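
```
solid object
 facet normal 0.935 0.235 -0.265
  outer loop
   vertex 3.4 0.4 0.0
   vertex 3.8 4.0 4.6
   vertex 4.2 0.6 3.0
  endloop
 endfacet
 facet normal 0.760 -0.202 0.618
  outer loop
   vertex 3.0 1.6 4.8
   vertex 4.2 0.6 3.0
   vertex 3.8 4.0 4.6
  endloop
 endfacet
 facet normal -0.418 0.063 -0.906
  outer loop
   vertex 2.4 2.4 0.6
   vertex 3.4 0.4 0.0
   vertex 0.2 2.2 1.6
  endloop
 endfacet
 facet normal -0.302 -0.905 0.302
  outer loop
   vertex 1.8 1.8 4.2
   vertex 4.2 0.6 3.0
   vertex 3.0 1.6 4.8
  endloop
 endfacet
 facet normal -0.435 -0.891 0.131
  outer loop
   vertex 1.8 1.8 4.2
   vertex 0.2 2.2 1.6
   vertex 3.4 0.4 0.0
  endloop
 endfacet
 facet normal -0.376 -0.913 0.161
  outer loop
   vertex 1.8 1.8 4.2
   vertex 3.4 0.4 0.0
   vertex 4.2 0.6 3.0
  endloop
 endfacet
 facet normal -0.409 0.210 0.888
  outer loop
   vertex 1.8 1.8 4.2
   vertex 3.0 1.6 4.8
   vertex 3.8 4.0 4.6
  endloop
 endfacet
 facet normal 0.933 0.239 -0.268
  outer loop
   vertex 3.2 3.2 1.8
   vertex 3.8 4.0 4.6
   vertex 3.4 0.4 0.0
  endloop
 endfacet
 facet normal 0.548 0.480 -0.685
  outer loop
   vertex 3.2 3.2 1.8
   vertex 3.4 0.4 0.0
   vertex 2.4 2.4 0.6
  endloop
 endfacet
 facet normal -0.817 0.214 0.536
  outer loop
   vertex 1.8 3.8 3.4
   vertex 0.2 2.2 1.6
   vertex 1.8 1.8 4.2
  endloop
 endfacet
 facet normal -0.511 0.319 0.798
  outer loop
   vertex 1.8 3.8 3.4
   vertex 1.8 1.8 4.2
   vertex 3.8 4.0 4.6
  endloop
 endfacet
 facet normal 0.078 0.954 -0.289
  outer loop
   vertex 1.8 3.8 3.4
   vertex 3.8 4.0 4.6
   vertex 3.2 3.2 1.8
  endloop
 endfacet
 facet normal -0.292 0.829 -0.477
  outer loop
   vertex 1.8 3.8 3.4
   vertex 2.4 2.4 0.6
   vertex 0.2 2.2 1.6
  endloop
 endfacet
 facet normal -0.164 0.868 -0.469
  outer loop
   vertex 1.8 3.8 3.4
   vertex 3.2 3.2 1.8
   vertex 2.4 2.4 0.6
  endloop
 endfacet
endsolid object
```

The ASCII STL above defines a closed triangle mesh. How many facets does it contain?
14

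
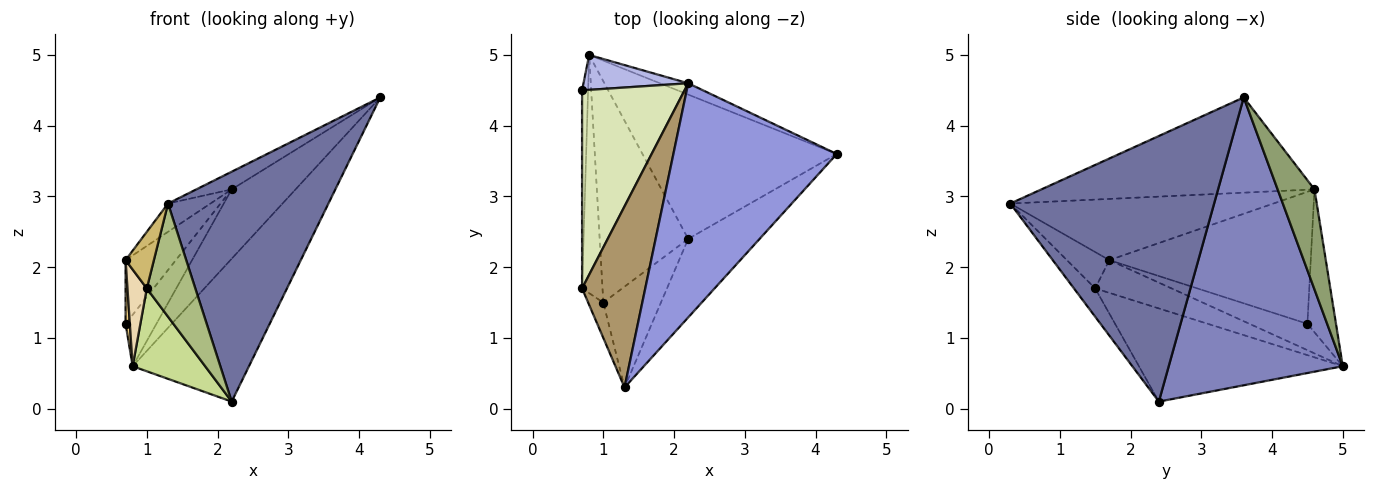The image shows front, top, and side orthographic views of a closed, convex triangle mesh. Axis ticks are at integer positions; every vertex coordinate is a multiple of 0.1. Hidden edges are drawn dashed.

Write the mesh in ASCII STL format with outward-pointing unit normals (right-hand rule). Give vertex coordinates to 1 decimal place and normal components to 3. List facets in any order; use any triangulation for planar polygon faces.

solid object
 facet normal 0.769 -0.605 -0.207
  outer loop
   vertex 2.2 2.4 0.1
   vertex 4.3 3.6 4.4
   vertex 1.3 0.3 2.9
  endloop
 endfacet
 facet normal 0.725 0.485 -0.489
  outer loop
   vertex 0.8 5.0 0.6
   vertex 4.3 3.6 4.4
   vertex 2.2 2.4 0.1
  endloop
 endfacet
 facet normal -0.503 0.065 0.862
  outer loop
   vertex 2.2 4.6 3.1
   vertex 1.3 0.3 2.9
   vertex 4.3 3.6 4.4
  endloop
 endfacet
 facet normal -0.608 0.657 0.446
  outer loop
   vertex 2.2 4.6 3.1
   vertex 0.8 5.0 0.6
   vertex 0.7 4.5 1.2
  endloop
 endfacet
 facet normal 0.495 0.858 -0.140
  outer loop
   vertex 2.2 4.6 3.1
   vertex 4.3 3.6 4.4
   vertex 0.8 5.0 0.6
  endloop
 endfacet
 facet normal -0.311 -0.710 -0.632
  outer loop
   vertex 1.0 1.5 1.7
   vertex 2.2 2.4 0.1
   vertex 1.3 0.3 2.9
  endloop
 endfacet
 facet normal -0.702 -0.250 -0.667
  outer loop
   vertex 1.0 1.5 1.7
   vertex 0.8 5.0 0.6
   vertex 2.2 2.4 0.1
  endloop
 endfacet
 facet normal -0.775 0.193 0.602
  outer loop
   vertex 0.7 1.7 2.1
   vertex 2.2 4.6 3.1
   vertex 0.7 4.5 1.2
  endloop
 endfacet
 facet normal -0.691 0.112 0.714
  outer loop
   vertex 0.7 1.7 2.1
   vertex 1.3 0.3 2.9
   vertex 2.2 4.6 3.1
  endloop
 endfacet
 facet normal -0.786 -0.524 -0.328
  outer loop
   vertex 0.7 1.7 2.1
   vertex 1.0 1.5 1.7
   vertex 1.3 0.3 2.9
  endloop
 endfacet
 facet normal -0.973 -0.071 -0.221
  outer loop
   vertex 0.7 1.7 2.1
   vertex 0.7 4.5 1.2
   vertex 0.8 5.0 0.6
  endloop
 endfacet
 facet normal -0.830 -0.210 -0.517
  outer loop
   vertex 0.7 1.7 2.1
   vertex 0.8 5.0 0.6
   vertex 1.0 1.5 1.7
  endloop
 endfacet
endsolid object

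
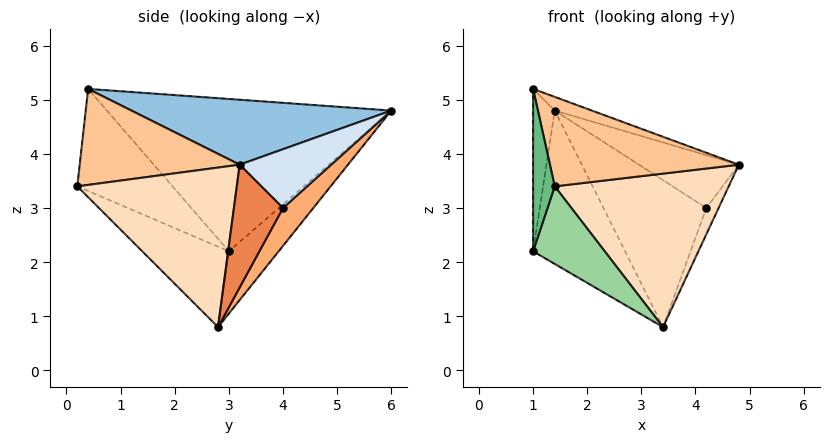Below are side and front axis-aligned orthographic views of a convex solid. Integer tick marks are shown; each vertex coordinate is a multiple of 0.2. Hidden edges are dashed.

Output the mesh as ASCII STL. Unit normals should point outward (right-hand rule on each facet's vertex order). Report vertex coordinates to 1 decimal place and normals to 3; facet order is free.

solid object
 facet normal -0.995 0.076 0.066
  outer loop
   vertex 1.0 0.4 5.2
   vertex 1.4 6.0 4.8
   vertex 1.0 3.0 2.2
  endloop
 endfacet
 facet normal 0.316 0.045 0.948
  outer loop
   vertex 1.0 0.4 5.2
   vertex 4.8 3.2 3.8
   vertex 1.4 6.0 4.8
  endloop
 endfacet
 facet normal -0.347 0.640 -0.686
  outer loop
   vertex 3.4 2.8 0.8
   vertex 1.0 3.0 2.2
   vertex 1.4 6.0 4.8
  endloop
 endfacet
 facet normal 0.658 0.719 0.225
  outer loop
   vertex 4.2 4.0 3.0
   vertex 1.4 6.0 4.8
   vertex 4.8 3.2 3.8
  endloop
 endfacet
 facet normal 0.873 0.218 -0.436
  outer loop
   vertex 4.2 4.0 3.0
   vertex 4.8 3.2 3.8
   vertex 3.4 2.8 0.8
  endloop
 endfacet
 facet normal 0.240 0.813 -0.531
  outer loop
   vertex 4.2 4.0 3.0
   vertex 3.4 2.8 0.8
   vertex 1.4 6.0 4.8
  endloop
 endfacet
 facet normal 0.630 -0.744 0.223
  outer loop
   vertex 1.4 0.2 3.4
   vertex 4.8 3.2 3.8
   vertex 1.0 0.4 5.2
  endloop
 endfacet
 facet normal 0.660 -0.720 -0.212
  outer loop
   vertex 1.4 0.2 3.4
   vertex 3.4 2.8 0.8
   vertex 4.8 3.2 3.8
  endloop
 endfacet
 facet normal -0.958 -0.218 -0.189
  outer loop
   vertex 1.4 0.2 3.4
   vertex 1.0 0.4 5.2
   vertex 1.0 3.0 2.2
  endloop
 endfacet
 facet normal -0.486 -0.402 -0.776
  outer loop
   vertex 1.4 0.2 3.4
   vertex 1.0 3.0 2.2
   vertex 3.4 2.8 0.8
  endloop
 endfacet
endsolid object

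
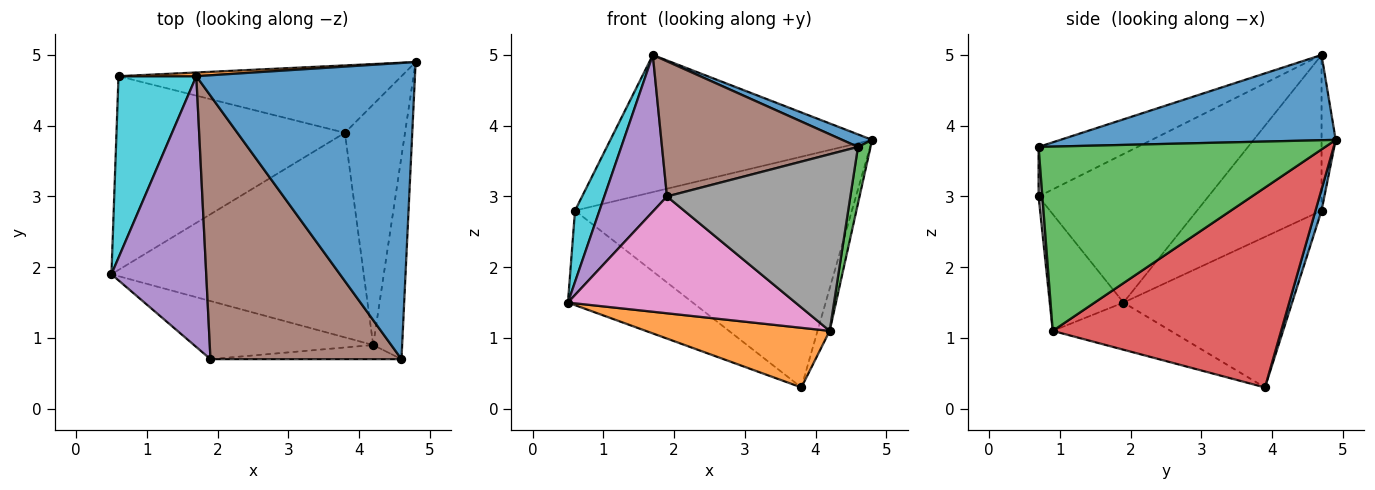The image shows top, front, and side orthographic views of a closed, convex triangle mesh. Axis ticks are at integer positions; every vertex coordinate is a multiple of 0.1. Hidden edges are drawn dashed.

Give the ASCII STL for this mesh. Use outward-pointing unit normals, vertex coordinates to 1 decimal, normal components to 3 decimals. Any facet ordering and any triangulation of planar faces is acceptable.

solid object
 facet normal 0.363 -0.039 0.931
  outer loop
   vertex 1.7 4.7 5.0
   vertex 4.6 0.7 3.7
   vertex 4.8 4.9 3.8
  endloop
 endfacet
 facet normal -0.177 -0.276 -0.945
  outer loop
   vertex 4.2 0.9 1.1
   vertex 0.5 1.9 1.5
   vertex 3.8 3.9 0.3
  endloop
 endfacet
 facet normal 0.987 -0.043 -0.155
  outer loop
   vertex 4.2 0.9 1.1
   vertex 4.8 4.9 3.8
   vertex 4.6 0.7 3.7
  endloop
 endfacet
 facet normal 0.956 0.051 -0.288
  outer loop
   vertex 4.2 0.9 1.1
   vertex 3.8 3.9 0.3
   vertex 4.8 4.9 3.8
  endloop
 endfacet
 facet normal -0.805 -0.297 0.514
  outer loop
   vertex 1.9 0.7 3.0
   vertex 1.7 4.7 5.0
   vertex 0.5 1.9 1.5
  endloop
 endfacet
 facet normal -0.225 -0.445 0.867
  outer loop
   vertex 1.9 0.7 3.0
   vertex 4.6 0.7 3.7
   vertex 1.7 4.7 5.0
  endloop
 endfacet
 facet normal -0.279 -0.860 -0.428
  outer loop
   vertex 1.9 0.7 3.0
   vertex 0.5 1.9 1.5
   vertex 4.2 0.9 1.1
  endloop
 endfacet
 facet normal 0.021 -0.997 -0.080
  outer loop
   vertex 1.9 0.7 3.0
   vertex 4.2 0.9 1.1
   vertex 4.6 0.7 3.7
  endloop
 endfacet
 facet normal -0.510 0.377 -0.773
  outer loop
   vertex 0.6 4.7 2.8
   vertex 3.8 3.9 0.3
   vertex 0.5 1.9 1.5
  endloop
 endfacet
 facet normal -0.881 -0.173 0.440
  outer loop
   vertex 0.6 4.7 2.8
   vertex 0.5 1.9 1.5
   vertex 1.7 4.7 5.0
  endloop
 endfacet
 facet normal 0.021 0.960 -0.280
  outer loop
   vertex 0.6 4.7 2.8
   vertex 4.8 4.9 3.8
   vertex 3.8 3.9 0.3
  endloop
 endfacet
 facet normal -0.054 0.998 0.027
  outer loop
   vertex 0.6 4.7 2.8
   vertex 1.7 4.7 5.0
   vertex 4.8 4.9 3.8
  endloop
 endfacet
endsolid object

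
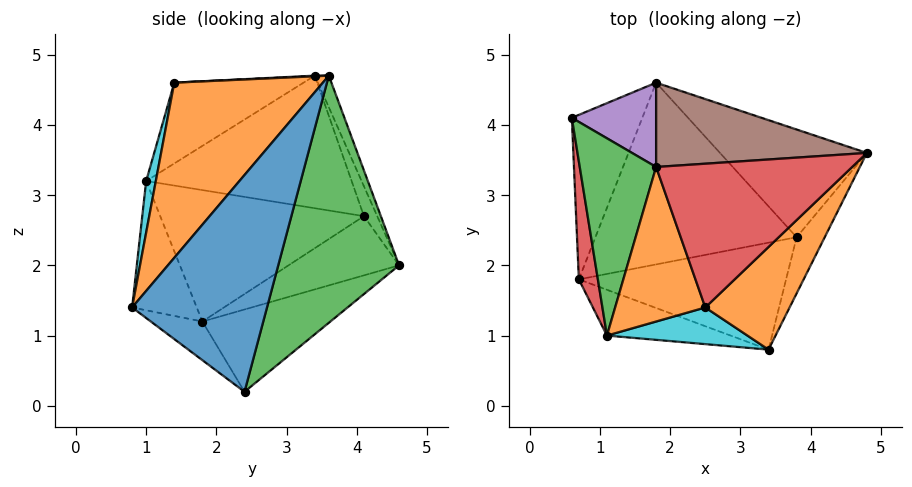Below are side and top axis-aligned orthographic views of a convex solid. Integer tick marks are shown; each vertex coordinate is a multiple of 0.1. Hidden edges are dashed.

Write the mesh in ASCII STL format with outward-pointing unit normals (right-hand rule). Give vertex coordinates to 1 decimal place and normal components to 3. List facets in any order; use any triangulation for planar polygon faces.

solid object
 facet normal 0.938 -0.326 -0.122
  outer loop
   vertex 3.8 2.4 0.2
   vertex 4.8 3.6 4.7
   vertex 3.4 0.8 1.4
  endloop
 endfacet
 facet normal 0.649 -0.693 0.313
  outer loop
   vertex 2.5 1.4 4.6
   vertex 3.4 0.8 1.4
   vertex 4.8 3.6 4.7
  endloop
 endfacet
 facet normal 0.550 0.768 -0.327
  outer loop
   vertex 1.8 4.6 2.0
   vertex 4.8 3.6 4.7
   vertex 3.8 2.4 0.2
  endloop
 endfacet
 facet normal 0.003 -0.049 0.999
  outer loop
   vertex 1.8 3.4 4.7
   vertex 2.5 1.4 4.6
   vertex 4.8 3.6 4.7
  endloop
 endfacet
 facet normal -0.142 0.905 0.402
  outer loop
   vertex 1.8 3.4 4.7
   vertex 1.8 4.6 2.0
   vertex 0.6 4.1 2.7
  endloop
 endfacet
 facet normal -0.061 0.912 0.405
  outer loop
   vertex 1.8 3.4 4.7
   vertex 4.8 3.6 4.7
   vertex 1.8 4.6 2.0
  endloop
 endfacet
 facet normal -0.151 -0.569 -0.809
  outer loop
   vertex 0.7 1.8 1.2
   vertex 3.8 2.4 0.2
   vertex 3.4 0.8 1.4
  endloop
 endfacet
 facet normal -0.582 0.426 -0.693
  outer loop
   vertex 0.7 1.8 1.2
   vertex 0.6 4.1 2.7
   vertex 1.8 4.6 2.0
  endloop
 endfacet
 facet normal -0.350 0.382 -0.855
  outer loop
   vertex 0.7 1.8 1.2
   vertex 1.8 4.6 2.0
   vertex 3.8 2.4 0.2
  endloop
 endfacet
 facet normal 0.075 -0.976 0.204
  outer loop
   vertex 1.1 1.0 3.2
   vertex 3.4 0.8 1.4
   vertex 2.5 1.4 4.6
  endloop
 endfacet
 facet normal -0.312 -0.902 -0.298
  outer loop
   vertex 1.1 1.0 3.2
   vertex 0.7 1.8 1.2
   vertex 3.4 0.8 1.4
  endloop
 endfacet
 facet normal -0.644 -0.261 0.719
  outer loop
   vertex 1.1 1.0 3.2
   vertex 2.5 1.4 4.6
   vertex 1.8 3.4 4.7
  endloop
 endfacet
 facet normal -0.865 -0.059 0.498
  outer loop
   vertex 1.1 1.0 3.2
   vertex 1.8 3.4 4.7
   vertex 0.6 4.1 2.7
  endloop
 endfacet
 facet normal -0.981 -0.135 0.142
  outer loop
   vertex 1.1 1.0 3.2
   vertex 0.6 4.1 2.7
   vertex 0.7 1.8 1.2
  endloop
 endfacet
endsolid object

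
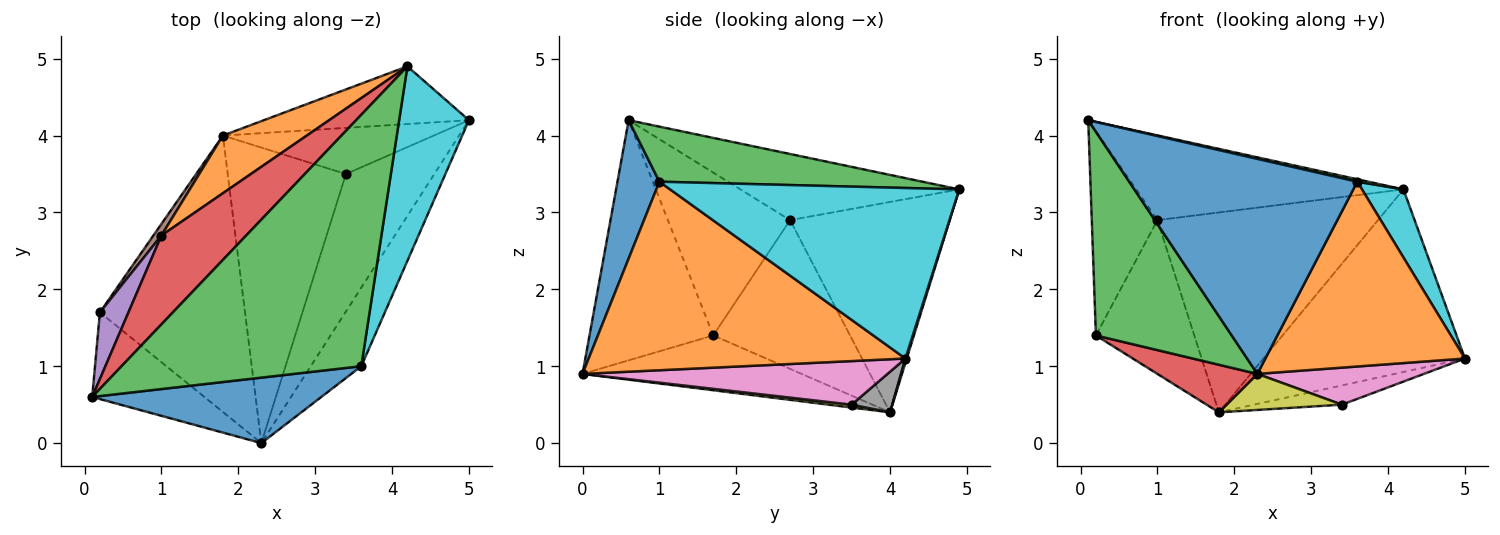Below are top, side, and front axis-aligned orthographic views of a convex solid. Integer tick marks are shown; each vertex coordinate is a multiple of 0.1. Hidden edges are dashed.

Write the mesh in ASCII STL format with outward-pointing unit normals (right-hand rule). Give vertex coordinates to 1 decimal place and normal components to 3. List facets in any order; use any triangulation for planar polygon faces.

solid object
 facet normal 0.173 -0.942 0.287
  outer loop
   vertex 3.6 1.0 3.4
   vertex 0.1 0.6 4.2
   vertex 2.3 0.0 0.9
  endloop
 endfacet
 facet normal 0.825 -0.520 -0.221
  outer loop
   vertex 3.6 1.0 3.4
   vertex 2.3 0.0 0.9
   vertex 5.0 4.2 1.1
  endloop
 endfacet
 facet normal -0.642 -0.705 -0.300
  outer loop
   vertex 0.2 1.7 1.4
   vertex 2.3 0.0 0.9
   vertex 0.1 0.6 4.2
  endloop
 endfacet
 facet normal -0.349 -0.159 -0.924
  outer loop
   vertex 0.2 1.7 1.4
   vertex 1.8 4.0 0.4
   vertex 2.3 0.0 0.9
  endloop
 endfacet
 facet normal -0.871 0.468 0.153
  outer loop
   vertex 0.2 1.7 1.4
   vertex 0.1 0.6 4.2
   vertex 1.0 2.7 2.9
  endloop
 endfacet
 facet normal -0.811 0.583 0.044
  outer loop
   vertex 0.2 1.7 1.4
   vertex 1.0 2.7 2.9
   vertex 1.8 4.0 0.4
  endloop
 endfacet
 facet normal 0.430 -0.235 -0.872
  outer loop
   vertex 3.4 3.5 0.5
   vertex 5.0 4.2 1.1
   vertex 2.3 0.0 0.9
  endloop
 endfacet
 facet normal 0.175 0.379 -0.909
  outer loop
   vertex 3.4 3.5 0.5
   vertex 1.8 4.0 0.4
   vertex 5.0 4.2 1.1
  endloop
 endfacet
 facet normal 0.024 -0.121 -0.992
  outer loop
   vertex 3.4 3.5 0.5
   vertex 2.3 0.0 0.9
   vertex 1.8 4.0 0.4
  endloop
 endfacet
 facet normal 0.917 -0.132 0.375
  outer loop
   vertex 4.2 4.9 3.3
   vertex 3.6 1.0 3.4
   vertex 5.0 4.2 1.1
  endloop
 endfacet
 facet normal 0.006 0.954 -0.301
  outer loop
   vertex 4.2 4.9 3.3
   vertex 5.0 4.2 1.1
   vertex 1.8 4.0 0.4
  endloop
 endfacet
 facet normal -0.571 0.789 0.228
  outer loop
   vertex 4.2 4.9 3.3
   vertex 1.8 4.0 0.4
   vertex 1.0 2.7 2.9
  endloop
 endfacet
 facet normal 0.224 -0.009 0.975
  outer loop
   vertex 4.2 4.9 3.3
   vertex 0.1 0.6 4.2
   vertex 3.6 1.0 3.4
  endloop
 endfacet
 facet normal -0.492 0.601 0.630
  outer loop
   vertex 4.2 4.9 3.3
   vertex 1.0 2.7 2.9
   vertex 0.1 0.6 4.2
  endloop
 endfacet
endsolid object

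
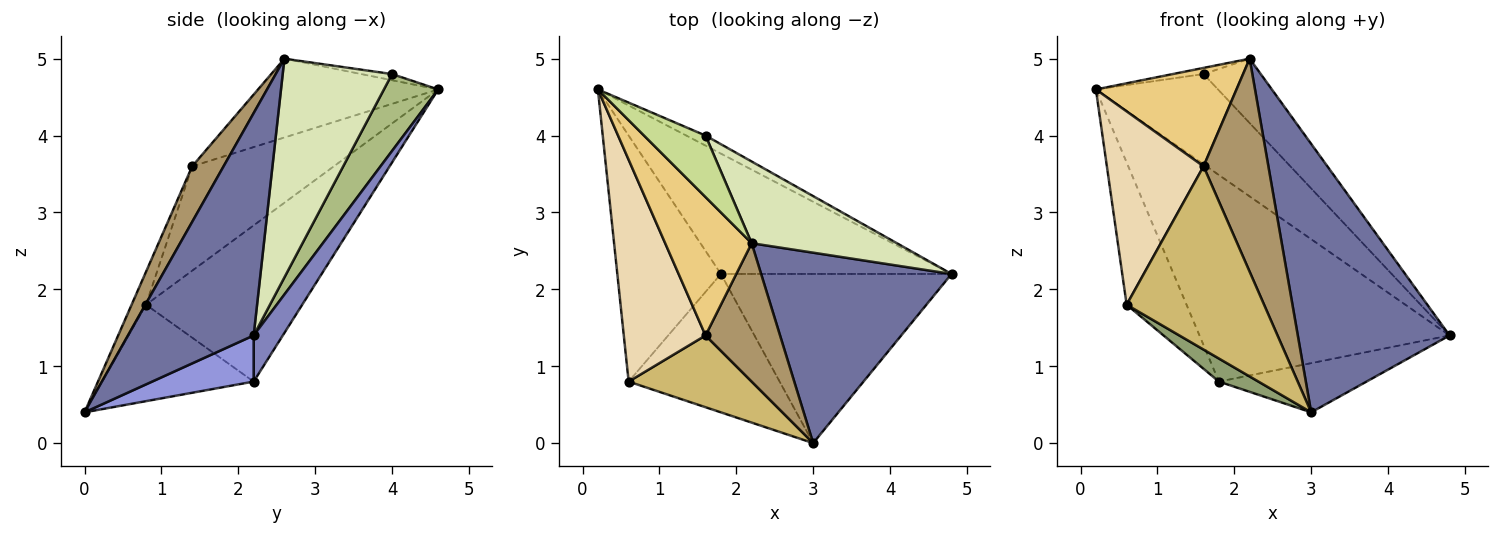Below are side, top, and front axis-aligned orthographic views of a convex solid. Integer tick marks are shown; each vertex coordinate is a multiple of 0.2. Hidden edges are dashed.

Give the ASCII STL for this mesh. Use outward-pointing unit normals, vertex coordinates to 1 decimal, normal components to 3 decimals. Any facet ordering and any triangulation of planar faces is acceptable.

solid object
 facet normal 0.560 -0.676 0.479
  outer loop
   vertex 2.2 2.6 5.0
   vertex 3.0 0.0 0.4
   vertex 4.8 2.2 1.4
  endloop
 endfacet
 facet normal 0.100 0.860 -0.501
  outer loop
   vertex 1.8 2.2 0.8
   vertex 0.2 4.6 4.6
   vertex 4.8 2.2 1.4
  endloop
 endfacet
 facet normal 0.189 0.274 -0.943
  outer loop
   vertex 1.8 2.2 0.8
   vertex 4.8 2.2 1.4
   vertex 3.0 0.0 0.4
  endloop
 endfacet
 facet normal -0.794 0.304 -0.526
  outer loop
   vertex 1.8 2.2 0.8
   vertex 0.6 0.8 1.8
   vertex 0.2 4.6 4.6
  endloop
 endfacet
 facet normal -0.533 -0.139 -0.835
  outer loop
   vertex 1.8 2.2 0.8
   vertex 3.0 0.0 0.4
   vertex 0.6 0.8 1.8
  endloop
 endfacet
 facet normal 0.404 0.909 -0.101
  outer loop
   vertex 1.6 4.0 4.8
   vertex 4.8 2.2 1.4
   vertex 0.2 4.6 4.6
  endloop
 endfacet
 facet normal -0.099 0.099 0.990
  outer loop
   vertex 1.6 4.0 4.8
   vertex 0.2 4.6 4.6
   vertex 2.2 2.6 5.0
  endloop
 endfacet
 facet normal 0.764 0.400 0.507
  outer loop
   vertex 1.6 4.0 4.8
   vertex 2.2 2.6 5.0
   vertex 4.8 2.2 1.4
  endloop
 endfacet
 facet normal 0.376 -0.777 0.505
  outer loop
   vertex 1.6 1.4 3.6
   vertex 3.0 0.0 0.4
   vertex 2.2 2.6 5.0
  endloop
 endfacet
 facet normal -0.097 -0.927 0.363
  outer loop
   vertex 1.6 1.4 3.6
   vertex 0.6 0.8 1.8
   vertex 3.0 0.0 0.4
  endloop
 endfacet
 facet normal -0.596 -0.465 0.654
  outer loop
   vertex 1.6 1.4 3.6
   vertex 2.2 2.6 5.0
   vertex 0.2 4.6 4.6
  endloop
 endfacet
 facet normal -0.694 -0.473 0.543
  outer loop
   vertex 1.6 1.4 3.6
   vertex 0.2 4.6 4.6
   vertex 0.6 0.8 1.8
  endloop
 endfacet
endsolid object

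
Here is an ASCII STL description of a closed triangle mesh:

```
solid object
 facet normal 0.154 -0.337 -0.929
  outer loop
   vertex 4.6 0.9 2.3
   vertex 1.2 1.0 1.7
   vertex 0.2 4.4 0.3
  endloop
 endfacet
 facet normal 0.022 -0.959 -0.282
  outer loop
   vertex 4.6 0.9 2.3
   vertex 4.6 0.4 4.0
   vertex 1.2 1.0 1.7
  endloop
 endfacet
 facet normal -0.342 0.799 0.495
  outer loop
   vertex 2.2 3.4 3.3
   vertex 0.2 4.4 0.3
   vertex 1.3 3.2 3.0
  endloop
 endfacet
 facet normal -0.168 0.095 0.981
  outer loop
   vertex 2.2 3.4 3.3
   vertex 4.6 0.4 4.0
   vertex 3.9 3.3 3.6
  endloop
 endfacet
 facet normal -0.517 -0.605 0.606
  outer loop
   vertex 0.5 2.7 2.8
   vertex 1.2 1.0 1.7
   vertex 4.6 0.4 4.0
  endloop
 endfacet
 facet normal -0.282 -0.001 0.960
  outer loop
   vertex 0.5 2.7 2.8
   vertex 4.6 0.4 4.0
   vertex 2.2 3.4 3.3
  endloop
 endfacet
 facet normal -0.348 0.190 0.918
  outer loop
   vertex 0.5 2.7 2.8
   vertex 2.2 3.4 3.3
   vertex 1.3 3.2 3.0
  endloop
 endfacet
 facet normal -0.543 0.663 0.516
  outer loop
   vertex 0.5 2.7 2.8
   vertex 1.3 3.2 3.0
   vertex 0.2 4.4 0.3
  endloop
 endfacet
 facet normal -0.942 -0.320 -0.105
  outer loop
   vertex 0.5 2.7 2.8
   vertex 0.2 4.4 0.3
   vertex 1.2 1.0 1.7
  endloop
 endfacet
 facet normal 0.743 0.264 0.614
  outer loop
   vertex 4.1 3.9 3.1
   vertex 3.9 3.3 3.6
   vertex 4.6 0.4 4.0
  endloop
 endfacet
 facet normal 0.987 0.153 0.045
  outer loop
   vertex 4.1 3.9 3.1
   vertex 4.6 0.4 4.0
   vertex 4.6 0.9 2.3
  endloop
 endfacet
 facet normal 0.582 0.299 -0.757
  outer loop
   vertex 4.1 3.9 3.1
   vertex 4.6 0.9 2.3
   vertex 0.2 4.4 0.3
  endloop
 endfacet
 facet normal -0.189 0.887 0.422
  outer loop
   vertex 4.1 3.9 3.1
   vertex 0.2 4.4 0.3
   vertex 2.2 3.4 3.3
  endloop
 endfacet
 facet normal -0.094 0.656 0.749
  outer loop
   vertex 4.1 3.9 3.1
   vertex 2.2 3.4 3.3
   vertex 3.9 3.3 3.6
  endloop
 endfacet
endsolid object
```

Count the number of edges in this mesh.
21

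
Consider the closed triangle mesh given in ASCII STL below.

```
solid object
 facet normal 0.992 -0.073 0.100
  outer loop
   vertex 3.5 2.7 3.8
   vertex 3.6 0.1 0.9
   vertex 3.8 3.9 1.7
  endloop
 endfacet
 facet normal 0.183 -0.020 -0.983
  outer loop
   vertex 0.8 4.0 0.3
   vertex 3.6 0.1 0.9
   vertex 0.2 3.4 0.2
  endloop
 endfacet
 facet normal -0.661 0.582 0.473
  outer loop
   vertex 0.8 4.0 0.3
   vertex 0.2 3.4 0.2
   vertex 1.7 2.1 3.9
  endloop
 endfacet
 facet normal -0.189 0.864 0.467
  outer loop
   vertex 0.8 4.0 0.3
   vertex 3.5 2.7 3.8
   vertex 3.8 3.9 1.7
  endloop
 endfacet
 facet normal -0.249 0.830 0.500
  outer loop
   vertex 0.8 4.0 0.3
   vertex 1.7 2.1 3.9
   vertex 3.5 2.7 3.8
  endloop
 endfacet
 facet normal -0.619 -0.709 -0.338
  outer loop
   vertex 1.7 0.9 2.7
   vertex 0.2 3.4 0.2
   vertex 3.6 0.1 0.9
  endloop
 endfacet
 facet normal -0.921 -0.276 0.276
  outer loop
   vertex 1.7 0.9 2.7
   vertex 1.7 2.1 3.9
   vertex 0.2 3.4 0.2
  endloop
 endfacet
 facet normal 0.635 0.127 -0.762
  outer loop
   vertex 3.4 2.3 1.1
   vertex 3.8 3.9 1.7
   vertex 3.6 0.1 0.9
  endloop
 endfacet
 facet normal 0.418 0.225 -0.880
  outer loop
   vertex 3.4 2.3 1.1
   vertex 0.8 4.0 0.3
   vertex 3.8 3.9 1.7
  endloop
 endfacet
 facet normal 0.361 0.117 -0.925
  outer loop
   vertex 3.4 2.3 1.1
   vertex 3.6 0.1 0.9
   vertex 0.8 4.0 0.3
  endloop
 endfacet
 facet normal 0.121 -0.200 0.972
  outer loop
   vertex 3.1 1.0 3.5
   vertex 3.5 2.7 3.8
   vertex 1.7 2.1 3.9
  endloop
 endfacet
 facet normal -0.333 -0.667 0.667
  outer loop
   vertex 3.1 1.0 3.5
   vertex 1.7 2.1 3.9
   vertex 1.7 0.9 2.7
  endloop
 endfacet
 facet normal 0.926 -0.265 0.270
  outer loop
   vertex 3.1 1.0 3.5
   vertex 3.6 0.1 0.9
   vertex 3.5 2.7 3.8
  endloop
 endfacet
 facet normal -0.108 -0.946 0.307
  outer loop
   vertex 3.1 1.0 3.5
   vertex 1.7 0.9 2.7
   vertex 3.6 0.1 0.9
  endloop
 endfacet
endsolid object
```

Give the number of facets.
14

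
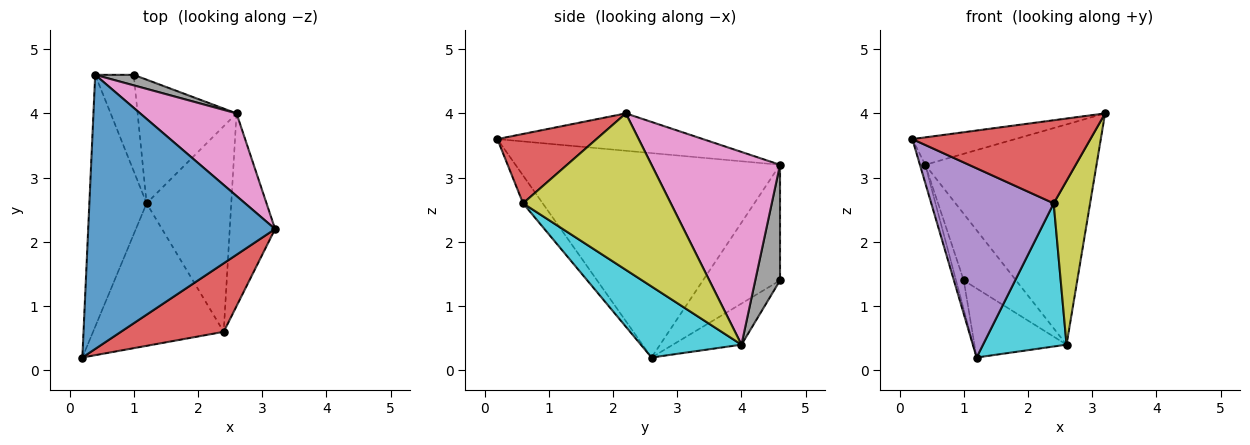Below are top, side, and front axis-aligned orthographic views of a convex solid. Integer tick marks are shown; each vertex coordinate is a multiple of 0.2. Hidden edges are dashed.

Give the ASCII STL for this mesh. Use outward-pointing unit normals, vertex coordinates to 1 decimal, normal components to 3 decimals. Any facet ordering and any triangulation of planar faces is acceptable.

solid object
 facet normal -0.195 0.098 0.976
  outer loop
   vertex 0.4 4.6 3.2
   vertex 0.2 0.2 3.6
   vertex 3.2 2.2 4.0
  endloop
 endfacet
 facet normal -0.963 0.019 -0.270
  outer loop
   vertex 0.4 4.6 3.2
   vertex 1.2 2.6 0.2
   vertex 0.2 0.2 3.6
  endloop
 endfacet
 facet normal -0.944 0.094 -0.315
  outer loop
   vertex 0.4 4.6 3.2
   vertex 1.0 4.6 1.4
   vertex 1.2 2.6 0.2
  endloop
 endfacet
 facet normal 0.395 -0.709 0.585
  outer loop
   vertex 2.4 0.6 2.6
   vertex 3.2 2.2 4.0
   vertex 0.2 0.2 3.6
  endloop
 endfacet
 facet normal -0.127 -0.792 -0.597
  outer loop
   vertex 2.4 0.6 2.6
   vertex 0.2 0.2 3.6
   vertex 1.2 2.6 0.2
  endloop
 endfacet
 facet normal -0.341 0.458 -0.821
  outer loop
   vertex 2.6 4.0 0.4
   vertex 1.2 2.6 0.2
   vertex 1.0 4.6 1.4
  endloop
 endfacet
 facet normal 0.575 0.766 0.287
  outer loop
   vertex 2.6 4.0 0.4
   vertex 0.4 4.6 3.2
   vertex 3.2 2.2 4.0
  endloop
 endfacet
 facet normal 0.424 0.895 0.141
  outer loop
   vertex 2.6 4.0 0.4
   vertex 1.0 4.6 1.4
   vertex 0.4 4.6 3.2
  endloop
 endfacet
 facet normal 0.935 -0.230 -0.271
  outer loop
   vertex 2.6 4.0 0.4
   vertex 3.2 2.2 4.0
   vertex 2.4 0.6 2.6
  endloop
 endfacet
 facet normal 0.567 -0.471 -0.676
  outer loop
   vertex 2.6 4.0 0.4
   vertex 2.4 0.6 2.6
   vertex 1.2 2.6 0.2
  endloop
 endfacet
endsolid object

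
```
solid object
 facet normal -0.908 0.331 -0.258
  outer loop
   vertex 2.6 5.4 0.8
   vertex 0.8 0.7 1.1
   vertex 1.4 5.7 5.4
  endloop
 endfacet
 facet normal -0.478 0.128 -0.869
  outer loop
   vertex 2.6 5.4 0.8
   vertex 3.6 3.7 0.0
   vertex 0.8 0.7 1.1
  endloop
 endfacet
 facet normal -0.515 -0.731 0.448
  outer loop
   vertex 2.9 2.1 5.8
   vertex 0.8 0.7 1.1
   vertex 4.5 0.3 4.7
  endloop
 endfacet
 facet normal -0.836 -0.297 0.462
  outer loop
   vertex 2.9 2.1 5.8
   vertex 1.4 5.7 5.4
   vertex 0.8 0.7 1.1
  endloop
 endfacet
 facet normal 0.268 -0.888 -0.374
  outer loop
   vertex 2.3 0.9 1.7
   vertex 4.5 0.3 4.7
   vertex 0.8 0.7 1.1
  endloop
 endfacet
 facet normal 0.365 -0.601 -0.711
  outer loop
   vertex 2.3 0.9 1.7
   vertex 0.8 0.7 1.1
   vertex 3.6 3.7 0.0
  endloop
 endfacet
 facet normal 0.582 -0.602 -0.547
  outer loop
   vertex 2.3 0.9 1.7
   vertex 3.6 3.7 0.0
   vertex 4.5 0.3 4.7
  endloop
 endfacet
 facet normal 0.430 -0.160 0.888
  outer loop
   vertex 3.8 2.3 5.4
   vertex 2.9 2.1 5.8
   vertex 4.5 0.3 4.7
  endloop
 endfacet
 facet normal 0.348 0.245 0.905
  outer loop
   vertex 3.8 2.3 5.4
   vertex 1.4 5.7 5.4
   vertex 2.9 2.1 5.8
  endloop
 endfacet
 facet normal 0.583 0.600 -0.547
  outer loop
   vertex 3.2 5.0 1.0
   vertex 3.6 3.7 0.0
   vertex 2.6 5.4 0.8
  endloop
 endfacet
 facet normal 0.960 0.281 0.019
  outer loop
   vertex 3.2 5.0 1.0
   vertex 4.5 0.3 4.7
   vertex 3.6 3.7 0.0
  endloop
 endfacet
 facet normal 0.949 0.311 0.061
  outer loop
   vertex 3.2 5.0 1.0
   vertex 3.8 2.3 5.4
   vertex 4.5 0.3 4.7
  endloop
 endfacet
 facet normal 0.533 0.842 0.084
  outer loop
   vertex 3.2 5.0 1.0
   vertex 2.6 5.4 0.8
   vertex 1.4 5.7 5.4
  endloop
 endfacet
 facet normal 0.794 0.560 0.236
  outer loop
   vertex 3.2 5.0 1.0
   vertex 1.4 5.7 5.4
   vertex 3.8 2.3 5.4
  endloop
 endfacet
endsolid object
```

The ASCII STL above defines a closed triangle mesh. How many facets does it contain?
14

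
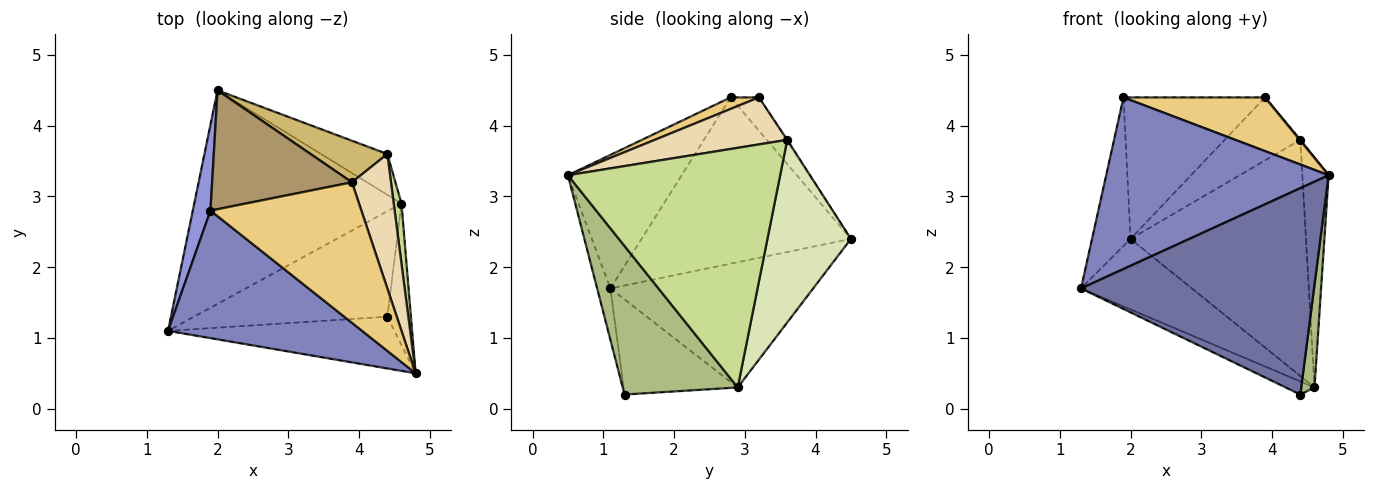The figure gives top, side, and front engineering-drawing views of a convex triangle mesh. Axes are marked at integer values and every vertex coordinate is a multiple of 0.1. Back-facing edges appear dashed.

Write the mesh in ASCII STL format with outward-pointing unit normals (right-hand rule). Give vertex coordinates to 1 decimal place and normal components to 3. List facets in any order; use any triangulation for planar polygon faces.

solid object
 facet normal -0.055 -0.969 -0.243
  outer loop
   vertex 4.4 1.3 0.2
   vertex 4.8 0.5 3.3
   vertex 1.3 1.1 1.7
  endloop
 endfacet
 facet normal -0.380 -0.743 0.552
  outer loop
   vertex 1.9 2.8 4.4
   vertex 1.3 1.1 1.7
   vertex 4.8 0.5 3.3
  endloop
 endfacet
 facet normal -0.978 0.180 0.104
  outer loop
   vertex 1.9 2.8 4.4
   vertex 2.0 4.5 2.4
   vertex 1.3 1.1 1.7
  endloop
 endfacet
 facet normal -0.498 0.272 -0.824
  outer loop
   vertex 4.6 2.9 0.3
   vertex 1.3 1.1 1.7
   vertex 2.0 4.5 2.4
  endloop
 endfacet
 facet normal -0.439 0.111 -0.892
  outer loop
   vertex 4.6 2.9 0.3
   vertex 4.4 1.3 0.2
   vertex 1.3 1.1 1.7
  endloop
 endfacet
 facet normal 0.981 -0.113 -0.156
  outer loop
   vertex 4.6 2.9 0.3
   vertex 4.8 0.5 3.3
   vertex 4.4 1.3 0.2
  endloop
 endfacet
 facet normal 0.992 0.123 0.032
  outer loop
   vertex 4.4 3.6 3.8
   vertex 4.8 0.5 3.3
   vertex 4.6 2.9 0.3
  endloop
 endfacet
 facet normal 0.425 0.892 -0.154
  outer loop
   vertex 4.4 3.6 3.8
   vertex 4.6 2.9 0.3
   vertex 2.0 4.5 2.4
  endloop
 endfacet
 facet normal -0.151 0.757 0.636
  outer loop
   vertex 3.9 3.2 4.4
   vertex 2.0 4.5 2.4
   vertex 1.9 2.8 4.4
  endloop
 endfacet
 facet normal -0.008 0.835 0.550
  outer loop
   vertex 3.9 3.2 4.4
   vertex 4.4 3.6 3.8
   vertex 2.0 4.5 2.4
  endloop
 endfacet
 facet normal 0.071 -0.356 0.932
  outer loop
   vertex 3.9 3.2 4.4
   vertex 1.9 2.8 4.4
   vertex 4.8 0.5 3.3
  endloop
 endfacet
 facet normal 0.769 -0.004 0.639
  outer loop
   vertex 3.9 3.2 4.4
   vertex 4.8 0.5 3.3
   vertex 4.4 3.6 3.8
  endloop
 endfacet
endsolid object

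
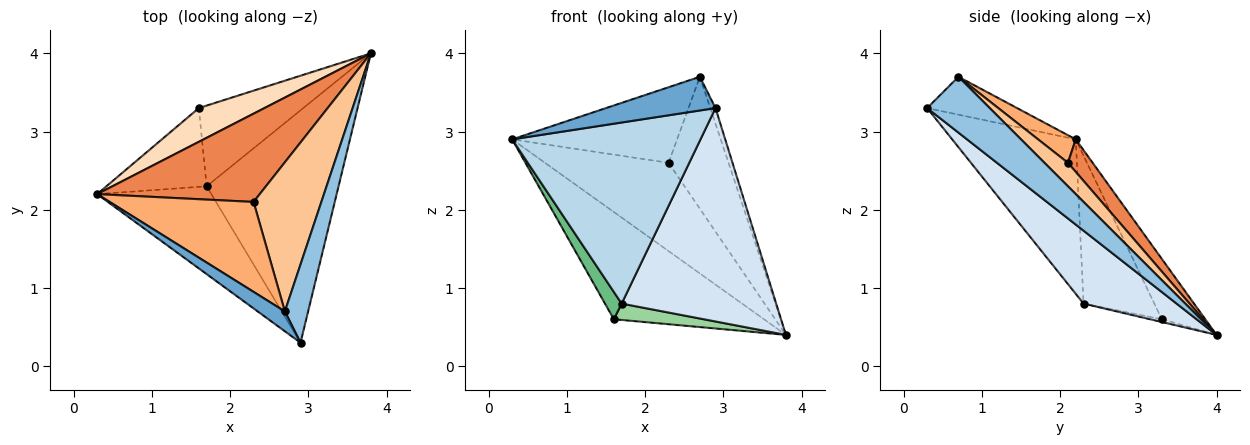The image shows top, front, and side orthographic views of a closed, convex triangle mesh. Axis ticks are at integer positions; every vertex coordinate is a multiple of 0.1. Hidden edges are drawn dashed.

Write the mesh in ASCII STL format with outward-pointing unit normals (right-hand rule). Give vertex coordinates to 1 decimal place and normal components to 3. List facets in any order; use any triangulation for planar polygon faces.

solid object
 facet normal -0.578 -0.703 0.414
  outer loop
   vertex 2.7 0.7 3.7
   vertex 0.3 2.2 2.9
   vertex 2.9 0.3 3.3
  endloop
 endfacet
 facet normal 0.920 0.077 0.383
  outer loop
   vertex 2.7 0.7 3.7
   vertex 2.9 0.3 3.3
   vertex 3.8 4.0 0.4
  endloop
 endfacet
 facet normal -0.508 -0.775 -0.376
  outer loop
   vertex 1.7 2.3 0.8
   vertex 2.9 0.3 3.3
   vertex 0.3 2.2 2.9
  endloop
 endfacet
 facet normal 0.377 -0.626 -0.682
  outer loop
   vertex 1.7 2.3 0.8
   vertex 3.8 4.0 0.4
   vertex 2.9 0.3 3.3
  endloop
 endfacet
 facet normal 0.140 0.700 0.700
  outer loop
   vertex 2.3 2.1 2.6
   vertex 3.8 4.0 0.4
   vertex 0.3 2.2 2.9
  endloop
 endfacet
 facet normal 0.145 0.637 0.757
  outer loop
   vertex 2.3 2.1 2.6
   vertex 0.3 2.2 2.9
   vertex 2.7 0.7 3.7
  endloop
 endfacet
 facet normal 0.251 0.641 0.725
  outer loop
   vertex 2.3 2.1 2.6
   vertex 2.7 0.7 3.7
   vertex 3.8 4.0 0.4
  endloop
 endfacet
 facet normal -0.266 0.919 0.289
  outer loop
   vertex 1.6 3.3 0.6
   vertex 0.3 2.2 2.9
   vertex 3.8 4.0 0.4
  endloop
 endfacet
 facet normal -0.812 -0.191 -0.551
  outer loop
   vertex 1.6 3.3 0.6
   vertex 1.7 2.3 0.8
   vertex 0.3 2.2 2.9
  endloop
 endfacet
 facet normal -0.026 -0.199 -0.980
  outer loop
   vertex 1.6 3.3 0.6
   vertex 3.8 4.0 0.4
   vertex 1.7 2.3 0.8
  endloop
 endfacet
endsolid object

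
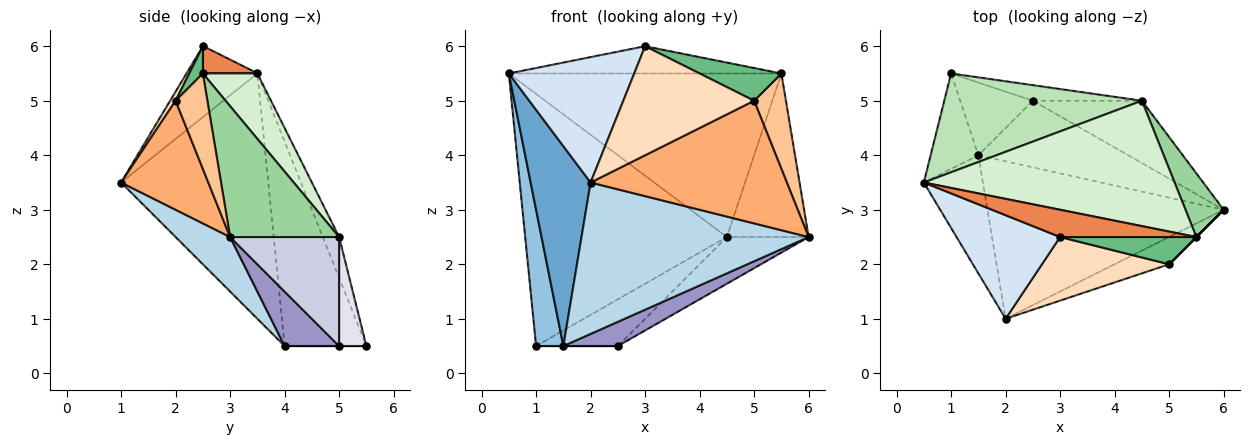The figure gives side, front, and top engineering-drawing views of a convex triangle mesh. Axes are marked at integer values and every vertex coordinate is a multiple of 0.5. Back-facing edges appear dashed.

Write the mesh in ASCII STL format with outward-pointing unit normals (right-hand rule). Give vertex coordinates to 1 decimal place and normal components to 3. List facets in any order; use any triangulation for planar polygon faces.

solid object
 facet normal -0.904 -0.368 -0.218
  outer loop
   vertex 1.5 4.0 0.5
   vertex 2.0 1.0 3.5
   vertex 0.5 3.5 5.5
  endloop
 endfacet
 facet normal -0.926 -0.309 -0.216
  outer loop
   vertex 1.5 4.0 0.5
   vertex 0.5 3.5 5.5
   vertex 1.0 5.5 0.5
  endloop
 endfacet
 facet normal 0.164 -0.684 -0.711
  outer loop
   vertex 1.5 4.0 0.5
   vertex 6.0 3.0 2.5
   vertex 2.0 1.0 3.5
  endloop
 endfacet
 facet normal -0.399 -0.707 0.584
  outer loop
   vertex 3.0 2.5 6.0
   vertex 0.5 3.5 5.5
   vertex 2.0 1.0 3.5
  endloop
 endfacet
 facet normal 0.140 0.700 0.700
  outer loop
   vertex 3.0 2.5 6.0
   vertex 5.5 2.5 5.5
   vertex 0.5 3.5 5.5
  endloop
 endfacet
 facet normal 0.398 -0.896 -0.199
  outer loop
   vertex 5.0 2.0 5.0
   vertex 2.0 1.0 3.5
   vertex 6.0 3.0 2.5
  endloop
 endfacet
 facet normal 0.707 -0.707 0.000
  outer loop
   vertex 5.0 2.0 5.0
   vertex 6.0 3.0 2.5
   vertex 5.5 2.5 5.5
  endloop
 endfacet
 facet normal 0.036 -0.863 0.504
  outer loop
   vertex 5.0 2.0 5.0
   vertex 3.0 2.5 6.0
   vertex 2.0 1.0 3.5
  endloop
 endfacet
 facet normal 0.127 -0.762 0.635
  outer loop
   vertex 5.0 2.0 5.0
   vertex 5.5 2.5 5.5
   vertex 3.0 2.5 6.0
  endloop
 endfacet
 facet normal 0.779 0.584 0.227
  outer loop
   vertex 4.5 5.0 2.5
   vertex 5.5 2.5 5.5
   vertex 6.0 3.0 2.5
  endloop
 endfacet
 facet normal -0.075 0.928 0.364
  outer loop
   vertex 4.5 5.0 2.5
   vertex 1.0 5.5 0.5
   vertex 0.5 3.5 5.5
  endloop
 endfacet
 facet normal 0.157 0.784 0.601
  outer loop
   vertex 4.5 5.0 2.5
   vertex 0.5 3.5 5.5
   vertex 5.5 2.5 5.5
  endloop
 endfacet
 facet normal 0.323 -0.323 -0.889
  outer loop
   vertex 2.5 5.0 0.5
   vertex 6.0 3.0 2.5
   vertex 1.5 4.0 0.5
  endloop
 endfacet
 facet normal 0.000 0.000 -1.000
  outer loop
   vertex 2.5 5.0 0.5
   vertex 1.5 4.0 0.5
   vertex 1.0 5.5 0.5
  endloop
 endfacet
 facet normal 0.625 0.469 -0.625
  outer loop
   vertex 2.5 5.0 0.5
   vertex 4.5 5.0 2.5
   vertex 6.0 3.0 2.5
  endloop
 endfacet
 facet normal 0.302 0.905 -0.302
  outer loop
   vertex 2.5 5.0 0.5
   vertex 1.0 5.5 0.5
   vertex 4.5 5.0 2.5
  endloop
 endfacet
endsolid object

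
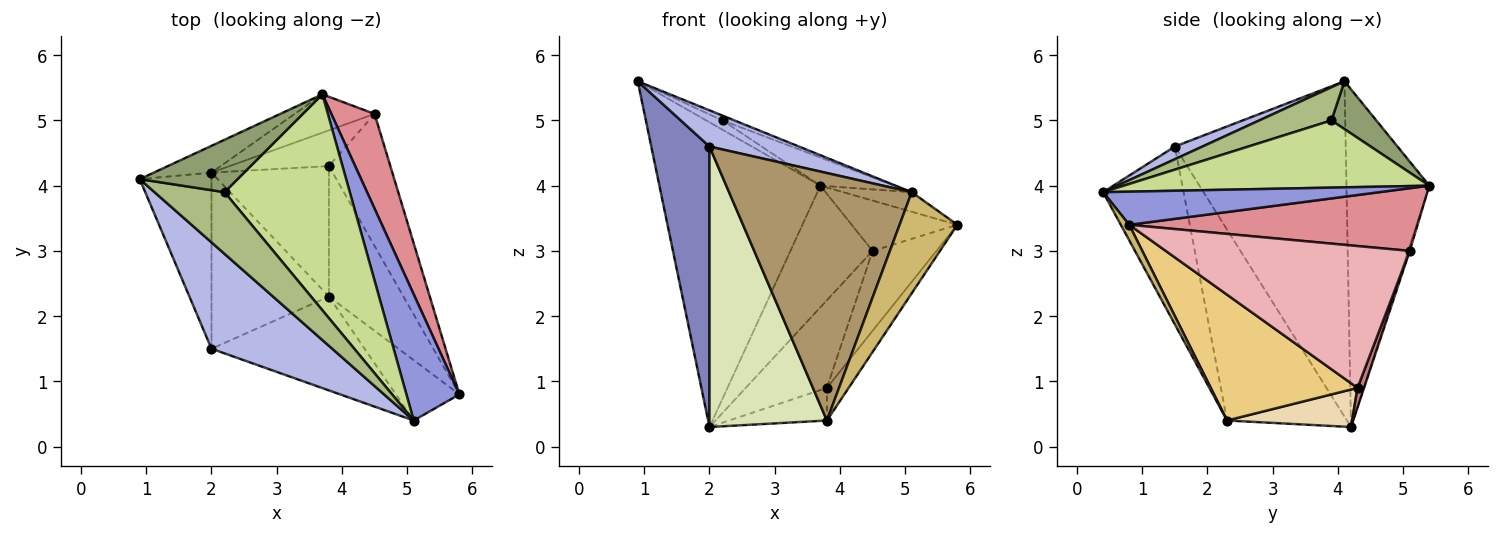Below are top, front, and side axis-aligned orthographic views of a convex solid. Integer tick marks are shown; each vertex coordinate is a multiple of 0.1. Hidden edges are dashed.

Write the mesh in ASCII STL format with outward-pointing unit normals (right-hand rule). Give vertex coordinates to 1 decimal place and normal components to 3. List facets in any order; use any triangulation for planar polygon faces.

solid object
 facet normal -0.456 0.886 -0.078
  outer loop
   vertex 2.0 4.2 0.3
   vertex 0.9 4.1 5.6
   vertex 3.7 5.4 4.0
  endloop
 endfacet
 facet normal -0.928 -0.316 -0.199
  outer loop
   vertex 2.0 1.5 4.6
   vertex 0.9 4.1 5.6
   vertex 2.0 4.2 0.3
  endloop
 endfacet
 facet normal 0.526 0.130 0.841
  outer loop
   vertex 5.1 0.4 3.9
   vertex 5.8 0.8 3.4
   vertex 3.7 5.4 4.0
  endloop
 endfacet
 facet normal 0.099 -0.320 0.942
  outer loop
   vertex 5.1 0.4 3.9
   vertex 0.9 4.1 5.6
   vertex 2.0 1.5 4.6
  endloop
 endfacet
 facet normal 0.434 0.158 0.887
  outer loop
   vertex 2.2 3.9 5.0
   vertex 3.7 5.4 4.0
   vertex 0.9 4.1 5.6
  endloop
 endfacet
 facet normal 0.427 0.070 0.902
  outer loop
   vertex 2.2 3.9 5.0
   vertex 0.9 4.1 5.6
   vertex 5.1 0.4 3.9
  endloop
 endfacet
 facet normal 0.470 0.114 0.875
  outer loop
   vertex 2.2 3.9 5.0
   vertex 5.1 0.4 3.9
   vertex 3.7 5.4 4.0
  endloop
 endfacet
 facet normal -0.654 -0.641 -0.402
  outer loop
   vertex 3.8 2.3 0.4
   vertex 2.0 1.5 4.6
   vertex 2.0 4.2 0.3
  endloop
 endfacet
 facet normal -0.381 -0.865 -0.328
  outer loop
   vertex 3.8 2.3 0.4
   vertex 5.1 0.4 3.9
   vertex 2.0 1.5 4.6
  endloop
 endfacet
 facet normal 0.124 -0.852 -0.509
  outer loop
   vertex 3.8 2.3 0.4
   vertex 5.8 0.8 3.4
   vertex 5.1 0.4 3.9
  endloop
 endfacet
 facet normal 0.853 0.126 -0.506
  outer loop
   vertex 3.8 2.3 0.4
   vertex 3.8 4.3 0.9
   vertex 5.8 0.8 3.4
  endloop
 endfacet
 facet normal 0.296 0.232 -0.927
  outer loop
   vertex 3.8 2.3 0.4
   vertex 2.0 4.2 0.3
   vertex 3.8 4.3 0.9
  endloop
 endfacet
 facet normal -0.018 0.954 -0.301
  outer loop
   vertex 4.5 5.1 3.0
   vertex 2.0 4.2 0.3
   vertex 3.7 5.4 4.0
  endloop
 endfacet
 facet normal 0.074 0.923 -0.377
  outer loop
   vertex 4.5 5.1 3.0
   vertex 3.8 4.3 0.9
   vertex 2.0 4.2 0.3
  endloop
 endfacet
 facet normal 0.788 0.289 0.544
  outer loop
   vertex 4.5 5.1 3.0
   vertex 3.7 5.4 4.0
   vertex 5.8 0.8 3.4
  endloop
 endfacet
 facet normal 0.892 0.234 -0.386
  outer loop
   vertex 4.5 5.1 3.0
   vertex 5.8 0.8 3.4
   vertex 3.8 4.3 0.9
  endloop
 endfacet
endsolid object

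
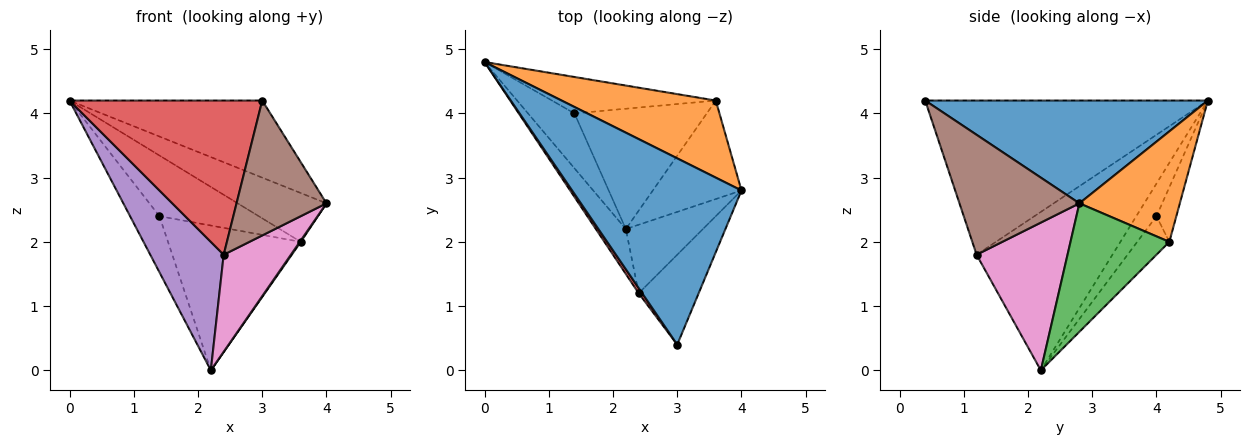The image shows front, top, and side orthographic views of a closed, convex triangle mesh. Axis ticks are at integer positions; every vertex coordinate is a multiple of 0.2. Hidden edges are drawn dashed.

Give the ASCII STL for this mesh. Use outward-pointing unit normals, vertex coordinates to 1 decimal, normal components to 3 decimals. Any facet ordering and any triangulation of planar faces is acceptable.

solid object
 facet normal 0.489 0.333 0.806
  outer loop
   vertex 3.0 0.4 4.2
   vertex 4.0 2.8 2.6
   vertex 0.0 4.8 4.2
  endloop
 endfacet
 facet normal 0.518 0.458 0.723
  outer loop
   vertex 3.6 4.2 2.0
   vertex 0.0 4.8 4.2
   vertex 4.0 2.8 2.6
  endloop
 endfacet
 facet normal 0.823 -0.008 -0.568
  outer loop
   vertex 3.6 4.2 2.0
   vertex 4.0 2.8 2.6
   vertex 2.2 2.2 0.0
  endloop
 endfacet
 facet normal -0.826 -0.563 0.019
  outer loop
   vertex 2.4 1.2 1.8
   vertex 3.0 0.4 4.2
   vertex 0.0 4.8 4.2
  endloop
 endfacet
 facet normal -0.868 -0.469 -0.164
  outer loop
   vertex 2.4 1.2 1.8
   vertex 0.0 4.8 4.2
   vertex 2.2 2.2 0.0
  endloop
 endfacet
 facet normal 0.743 -0.557 -0.371
  outer loop
   vertex 2.4 1.2 1.8
   vertex 4.0 2.8 2.6
   vertex 3.0 0.4 4.2
  endloop
 endfacet
 facet normal 0.742 -0.548 -0.387
  outer loop
   vertex 2.4 1.2 1.8
   vertex 2.2 2.2 0.0
   vertex 4.0 2.8 2.6
  endloop
 endfacet
 facet normal -0.441 0.641 -0.628
  outer loop
   vertex 1.4 4.0 2.4
   vertex 2.2 2.2 0.0
   vertex 0.0 4.8 4.2
  endloop
 endfacet
 facet normal -0.169 0.845 -0.507
  outer loop
   vertex 1.4 4.0 2.4
   vertex 0.0 4.8 4.2
   vertex 3.6 4.2 2.0
  endloop
 endfacet
 facet normal -0.183 0.756 -0.628
  outer loop
   vertex 1.4 4.0 2.4
   vertex 3.6 4.2 2.0
   vertex 2.2 2.2 0.0
  endloop
 endfacet
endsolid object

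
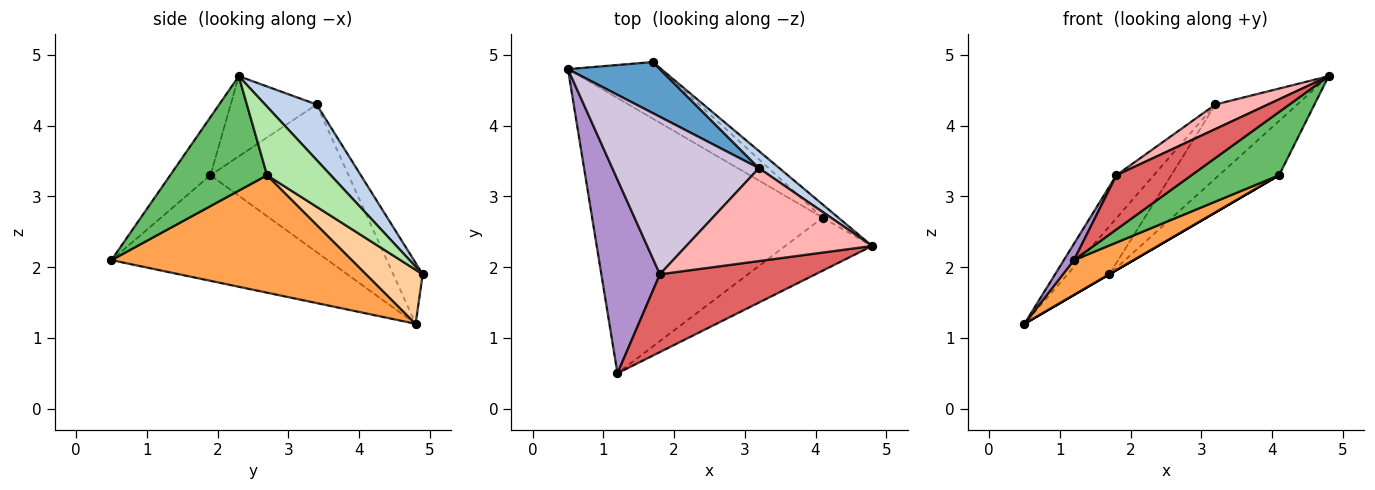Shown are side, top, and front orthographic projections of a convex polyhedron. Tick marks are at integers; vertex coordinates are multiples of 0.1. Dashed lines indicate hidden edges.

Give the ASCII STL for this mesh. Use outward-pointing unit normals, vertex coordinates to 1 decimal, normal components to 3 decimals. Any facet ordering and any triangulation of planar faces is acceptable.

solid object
 facet normal -0.434 0.616 0.657
  outer loop
   vertex 3.2 3.4 4.3
   vertex 1.7 4.9 1.9
   vertex 0.5 4.8 1.2
  endloop
 endfacet
 facet normal 0.523 0.830 0.192
  outer loop
   vertex 3.2 3.4 4.3
   vertex 4.8 2.3 4.7
   vertex 1.7 4.9 1.9
  endloop
 endfacet
 facet normal 0.451 -0.112 -0.885
  outer loop
   vertex 4.1 2.7 3.3
   vertex 1.2 0.5 2.1
   vertex 0.5 4.8 1.2
  endloop
 endfacet
 facet normal 0.504 0.000 -0.864
  outer loop
   vertex 4.1 2.7 3.3
   vertex 0.5 4.8 1.2
   vertex 1.7 4.9 1.9
  endloop
 endfacet
 facet normal 0.646 -0.585 -0.490
  outer loop
   vertex 4.1 2.7 3.3
   vertex 4.8 2.3 4.7
   vertex 1.2 0.5 2.1
  endloop
 endfacet
 facet normal 0.717 0.677 -0.165
  outer loop
   vertex 4.1 2.7 3.3
   vertex 1.7 4.9 1.9
   vertex 4.8 2.3 4.7
  endloop
 endfacet
 facet normal -0.293 -0.547 0.784
  outer loop
   vertex 1.8 1.9 3.3
   vertex 1.2 0.5 2.1
   vertex 4.8 2.3 4.7
  endloop
 endfacet
 facet normal -0.385 -0.236 0.892
  outer loop
   vertex 1.8 1.9 3.3
   vertex 4.8 2.3 4.7
   vertex 3.2 3.4 4.3
  endloop
 endfacet
 facet normal -0.874 -0.041 0.485
  outer loop
   vertex 1.8 1.9 3.3
   vertex 0.5 4.8 1.2
   vertex 1.2 0.5 2.1
  endloop
 endfacet
 facet normal -0.697 0.189 0.692
  outer loop
   vertex 1.8 1.9 3.3
   vertex 3.2 3.4 4.3
   vertex 0.5 4.8 1.2
  endloop
 endfacet
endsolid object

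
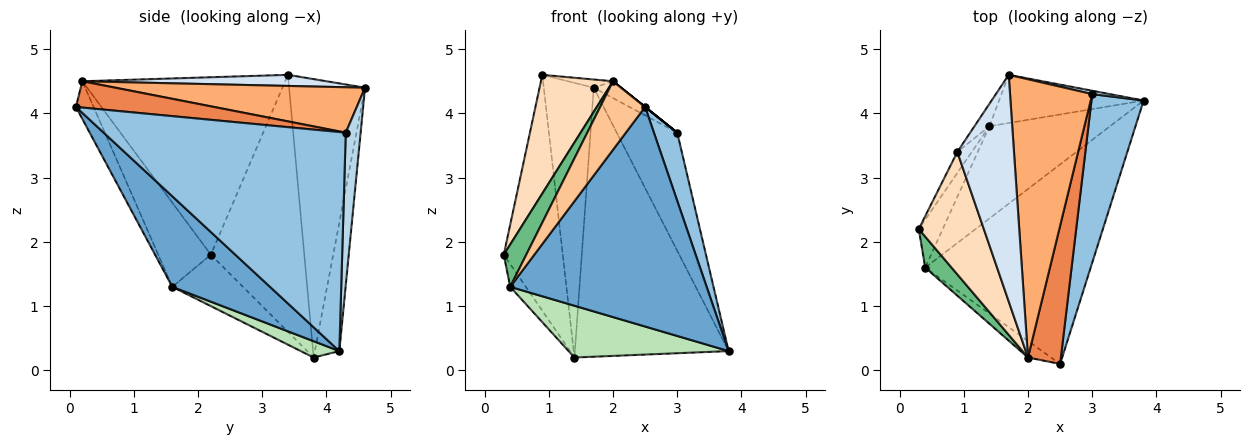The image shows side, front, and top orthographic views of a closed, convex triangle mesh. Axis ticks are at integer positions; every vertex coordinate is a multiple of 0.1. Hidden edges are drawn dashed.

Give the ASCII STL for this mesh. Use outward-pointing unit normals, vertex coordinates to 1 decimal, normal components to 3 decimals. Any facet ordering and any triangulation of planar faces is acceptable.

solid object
 facet normal 0.345 -0.694 -0.631
  outer loop
   vertex 0.4 1.6 1.3
   vertex 3.8 4.2 0.3
   vertex 2.5 0.1 4.1
  endloop
 endfacet
 facet normal 0.969 -0.093 0.231
  outer loop
   vertex 3.0 4.3 3.7
   vertex 2.5 0.1 4.1
   vertex 3.8 4.2 0.3
  endloop
 endfacet
 facet normal 0.239 0.971 0.028
  outer loop
   vertex 3.0 4.3 3.7
   vertex 3.8 4.2 0.3
   vertex 1.7 4.6 4.4
  endloop
 endfacet
 facet normal 0.192 0.035 0.981
  outer loop
   vertex 2.0 0.2 4.5
   vertex 1.7 4.6 4.4
   vertex 0.9 3.4 4.6
  endloop
 endfacet
 facet normal 0.625 0.000 0.781
  outer loop
   vertex 2.0 0.2 4.5
   vertex 2.5 0.1 4.1
   vertex 3.0 4.3 3.7
  endloop
 endfacet
 facet normal 0.483 0.053 0.874
  outer loop
   vertex 2.0 0.2 4.5
   vertex 3.0 4.3 3.7
   vertex 1.7 4.6 4.4
  endloop
 endfacet
 facet normal -0.357 -0.908 -0.219
  outer loop
   vertex 2.0 0.2 4.5
   vertex 0.4 1.6 1.3
   vertex 2.5 0.1 4.1
  endloop
 endfacet
 facet normal -0.891 -0.316 0.326
  outer loop
   vertex 2.0 0.2 4.5
   vertex 0.9 3.4 4.6
   vertex 0.3 2.2 1.8
  endloop
 endfacet
 facet normal -0.884 -0.378 0.277
  outer loop
   vertex 2.0 0.2 4.5
   vertex 0.3 2.2 1.8
   vertex 0.4 1.6 1.3
  endloop
 endfacet
 facet normal -0.889 0.197 -0.414
  outer loop
   vertex 1.4 3.8 0.2
   vertex 0.4 1.6 1.3
   vertex 0.3 2.2 1.8
  endloop
 endfacet
 facet normal 0.117 -0.486 -0.866
  outer loop
   vertex 1.4 3.8 0.2
   vertex 3.8 4.2 0.3
   vertex 0.4 1.6 1.3
  endloop
 endfacet
 facet normal -0.155 0.972 -0.174
  outer loop
   vertex 1.4 3.8 0.2
   vertex 1.7 4.6 4.4
   vertex 3.8 4.2 0.3
  endloop
 endfacet
 facet normal -0.845 0.533 -0.048
  outer loop
   vertex 1.4 3.8 0.2
   vertex 0.3 2.2 1.8
   vertex 0.9 3.4 4.6
  endloop
 endfacet
 facet normal -0.835 0.549 -0.045
  outer loop
   vertex 1.4 3.8 0.2
   vertex 0.9 3.4 4.6
   vertex 1.7 4.6 4.4
  endloop
 endfacet
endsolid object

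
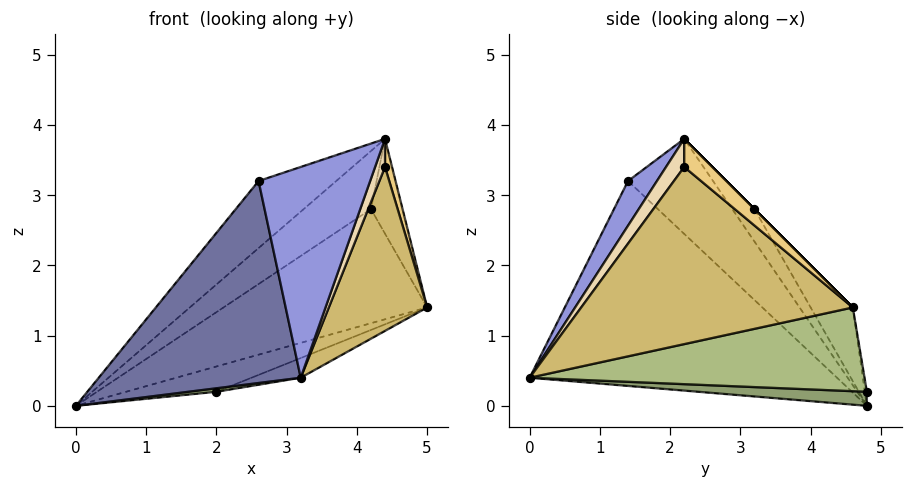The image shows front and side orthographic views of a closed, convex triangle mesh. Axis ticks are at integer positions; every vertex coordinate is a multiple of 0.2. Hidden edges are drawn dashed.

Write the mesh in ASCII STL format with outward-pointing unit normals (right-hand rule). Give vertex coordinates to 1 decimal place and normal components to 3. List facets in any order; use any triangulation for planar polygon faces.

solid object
 facet normal -0.832 -0.547 0.095
  outer loop
   vertex 2.6 1.4 3.2
   vertex 0.0 4.8 0.0
   vertex 3.2 0.0 0.4
  endloop
 endfacet
 facet normal -0.447 0.408 0.796
  outer loop
   vertex 2.6 1.4 3.2
   vertex 4.4 2.2 3.8
   vertex 0.0 4.8 0.0
  endloop
 endfacet
 facet normal 0.221 -0.853 0.474
  outer loop
   vertex 2.6 1.4 3.2
   vertex 3.2 0.0 0.4
   vertex 4.4 2.2 3.8
  endloop
 endfacet
 facet normal -0.022 0.976 0.217
  outer loop
   vertex 2.0 4.8 0.2
   vertex 0.0 4.8 0.0
   vertex 5.0 4.6 1.4
  endloop
 endfacet
 facet normal 0.099 -0.017 -0.995
  outer loop
   vertex 2.0 4.8 0.2
   vertex 3.2 0.0 0.4
   vertex 0.0 4.8 0.0
  endloop
 endfacet
 facet normal 0.374 0.055 -0.926
  outer loop
   vertex 2.0 4.8 0.2
   vertex 5.0 4.6 1.4
   vertex 3.2 0.0 0.4
  endloop
 endfacet
 facet normal -0.153 0.741 0.654
  outer loop
   vertex 4.2 3.2 2.8
   vertex 5.0 4.6 1.4
   vertex 0.0 4.8 0.0
  endloop
 endfacet
 facet normal -0.220 0.667 0.711
  outer loop
   vertex 4.2 3.2 2.8
   vertex 0.0 4.8 0.0
   vertex 4.4 2.2 3.8
  endloop
 endfacet
 facet normal 0.000 0.707 0.707
  outer loop
   vertex 4.2 3.2 2.8
   vertex 4.4 2.2 3.8
   vertex 5.0 4.6 1.4
  endloop
 endfacet
 facet normal 0.933 -0.338 -0.125
  outer loop
   vertex 4.4 2.2 3.4
   vertex 3.2 0.0 0.4
   vertex 5.0 4.6 1.4
  endloop
 endfacet
 facet normal 0.970 -0.243 0.000
  outer loop
   vertex 4.4 2.2 3.4
   vertex 5.0 4.6 1.4
   vertex 4.4 2.2 3.8
  endloop
 endfacet
 facet normal 0.878 -0.479 0.000
  outer loop
   vertex 4.4 2.2 3.4
   vertex 4.4 2.2 3.8
   vertex 3.2 0.0 0.4
  endloop
 endfacet
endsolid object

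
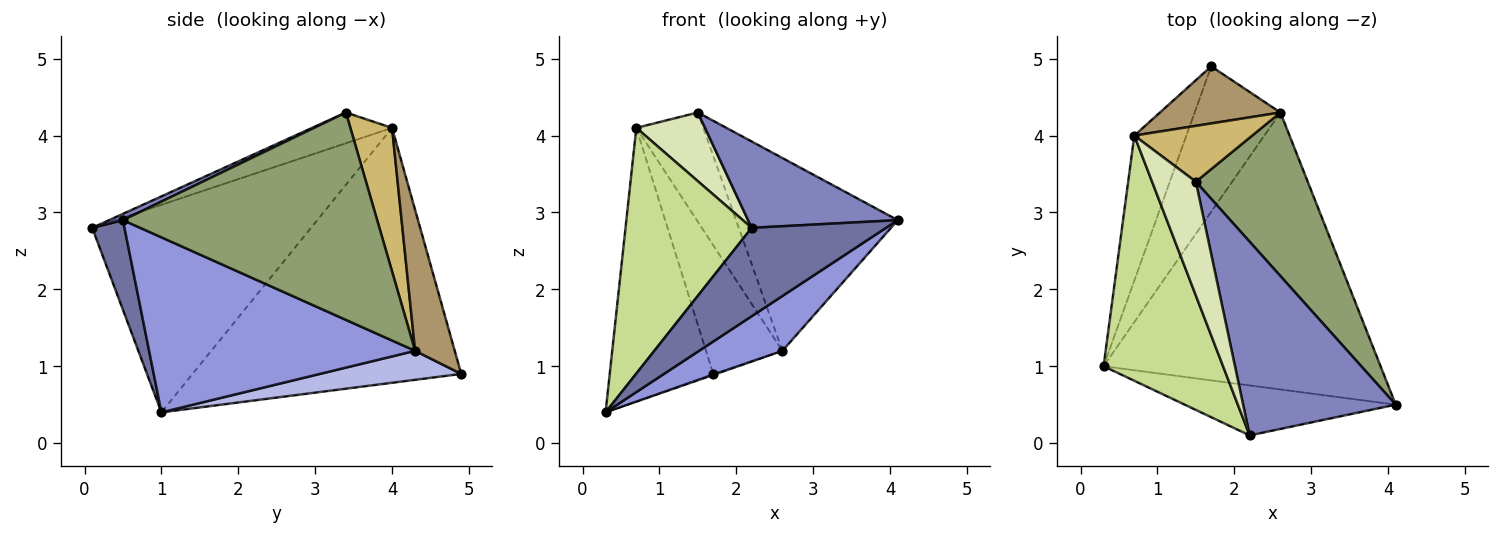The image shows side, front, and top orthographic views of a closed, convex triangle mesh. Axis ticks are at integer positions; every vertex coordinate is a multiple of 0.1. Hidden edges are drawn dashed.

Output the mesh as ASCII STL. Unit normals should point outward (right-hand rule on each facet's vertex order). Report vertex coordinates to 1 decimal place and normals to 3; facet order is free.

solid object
 facet normal 0.205 -0.852 -0.482
  outer loop
   vertex 2.2 0.1 2.8
   vertex 0.3 1.0 0.4
   vertex 4.1 0.5 2.9
  endloop
 endfacet
 facet normal 0.038 -0.407 0.913
  outer loop
   vertex 2.2 0.1 2.8
   vertex 4.1 0.5 2.9
   vertex 1.5 3.4 4.3
  endloop
 endfacet
 facet normal 0.527 -0.165 -0.834
  outer loop
   vertex 2.6 4.3 1.2
   vertex 4.1 0.5 2.9
   vertex 0.3 1.0 0.4
  endloop
 endfacet
 facet normal 0.320 0.007 -0.947
  outer loop
   vertex 2.6 4.3 1.2
   vertex 0.3 1.0 0.4
   vertex 1.7 4.9 0.9
  endloop
 endfacet
 facet normal 0.768 0.488 0.414
  outer loop
   vertex 2.6 4.3 1.2
   vertex 1.5 3.4 4.3
   vertex 4.1 0.5 2.9
  endloop
 endfacet
 facet normal -0.917 0.353 -0.187
  outer loop
   vertex 0.7 4.0 4.1
   vertex 1.7 4.9 0.9
   vertex 0.3 1.0 0.4
  endloop
 endfacet
 facet normal -0.775 -0.447 0.446
  outer loop
   vertex 0.7 4.0 4.1
   vertex 0.3 1.0 0.4
   vertex 2.2 0.1 2.8
  endloop
 endfacet
 facet normal -0.516 -0.443 0.734
  outer loop
   vertex 0.7 4.0 4.1
   vertex 2.2 0.1 2.8
   vertex 1.5 3.4 4.3
  endloop
 endfacet
 facet normal 0.429 0.826 0.366
  outer loop
   vertex 0.7 4.0 4.1
   vertex 2.6 4.3 1.2
   vertex 1.7 4.9 0.9
  endloop
 endfacet
 facet normal 0.485 0.779 0.398
  outer loop
   vertex 0.7 4.0 4.1
   vertex 1.5 3.4 4.3
   vertex 2.6 4.3 1.2
  endloop
 endfacet
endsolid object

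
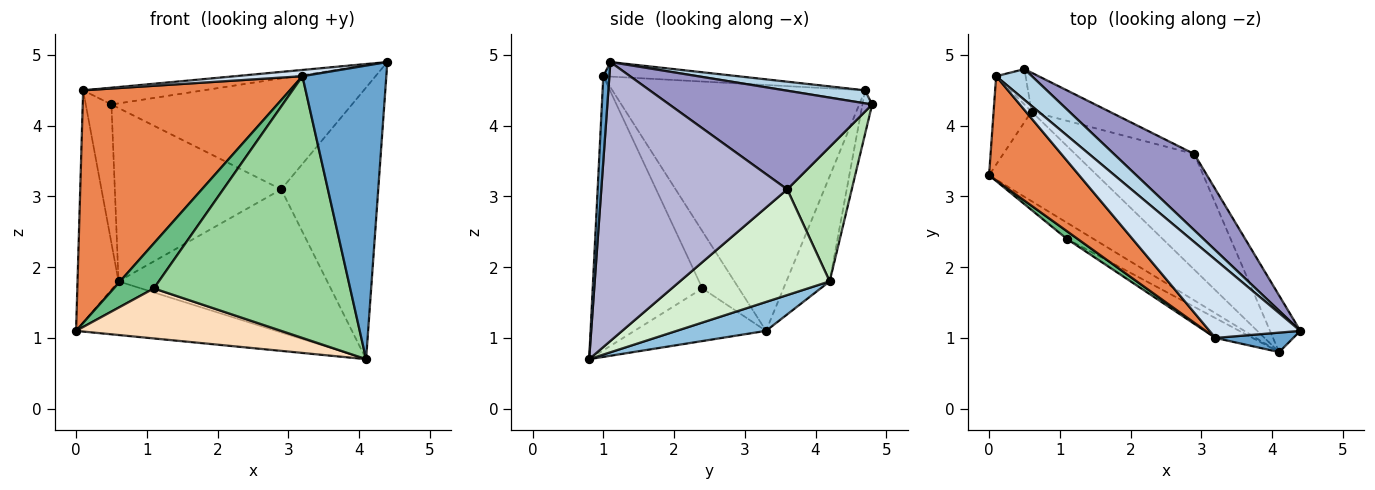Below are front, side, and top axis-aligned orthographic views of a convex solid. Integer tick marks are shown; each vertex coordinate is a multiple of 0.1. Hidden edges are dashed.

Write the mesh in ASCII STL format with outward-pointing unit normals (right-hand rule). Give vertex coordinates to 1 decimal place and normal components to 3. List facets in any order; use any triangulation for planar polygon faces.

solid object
 facet normal 0.072 -0.995 0.066
  outer loop
   vertex 3.2 1.0 4.7
   vertex 4.1 0.8 0.7
   vertex 4.4 1.1 4.9
  endloop
 endfacet
 facet normal 0.224 0.501 -0.836
  outer loop
   vertex 0.6 4.2 1.8
   vertex 4.1 0.8 0.7
   vertex 0.0 3.3 1.1
  endloop
 endfacet
 facet normal 0.304 0.456 0.836
  outer loop
   vertex 0.1 4.7 4.5
   vertex 4.4 1.1 4.9
   vertex 0.5 4.8 4.3
  endloop
 endfacet
 facet normal -0.157 -0.079 0.984
  outer loop
   vertex 0.1 4.7 4.5
   vertex 3.2 1.0 4.7
   vertex 4.4 1.1 4.9
  endloop
 endfacet
 facet normal -0.745 -0.609 0.273
  outer loop
   vertex 0.1 4.7 4.5
   vertex 0.0 3.3 1.1
   vertex 3.2 1.0 4.7
  endloop
 endfacet
 facet normal -0.702 0.665 -0.253
  outer loop
   vertex 0.1 4.7 4.5
   vertex 0.6 4.2 1.8
   vertex 0.0 3.3 1.1
  endloop
 endfacet
 facet normal -0.344 0.910 -0.232
  outer loop
   vertex 0.1 4.7 4.5
   vertex 0.5 4.8 4.3
   vertex 0.6 4.2 1.8
  endloop
 endfacet
 facet normal -0.521 -0.812 -0.263
  outer loop
   vertex 1.1 2.4 1.7
   vertex 0.0 3.3 1.1
   vertex 4.1 0.8 0.7
  endloop
 endfacet
 facet normal -0.668 -0.733 0.126
  outer loop
   vertex 1.1 2.4 1.7
   vertex 3.2 1.0 4.7
   vertex 0.0 3.3 1.1
  endloop
 endfacet
 facet normal -0.487 -0.871 -0.066
  outer loop
   vertex 1.1 2.4 1.7
   vertex 4.1 0.8 0.7
   vertex 3.2 1.0 4.7
  endloop
 endfacet
 facet normal 0.354 0.913 -0.205
  outer loop
   vertex 2.9 3.6 3.1
   vertex 0.6 4.2 1.8
   vertex 0.5 4.8 4.3
  endloop
 endfacet
 facet normal 0.487 0.679 -0.549
  outer loop
   vertex 2.9 3.6 3.1
   vertex 4.1 0.8 0.7
   vertex 0.6 4.2 1.8
  endloop
 endfacet
 facet normal 0.571 0.677 0.465
  outer loop
   vertex 2.9 3.6 3.1
   vertex 0.5 4.8 4.3
   vertex 4.4 1.1 4.9
  endloop
 endfacet
 facet normal 0.882 0.460 -0.096
  outer loop
   vertex 2.9 3.6 3.1
   vertex 4.4 1.1 4.9
   vertex 4.1 0.8 0.7
  endloop
 endfacet
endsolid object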